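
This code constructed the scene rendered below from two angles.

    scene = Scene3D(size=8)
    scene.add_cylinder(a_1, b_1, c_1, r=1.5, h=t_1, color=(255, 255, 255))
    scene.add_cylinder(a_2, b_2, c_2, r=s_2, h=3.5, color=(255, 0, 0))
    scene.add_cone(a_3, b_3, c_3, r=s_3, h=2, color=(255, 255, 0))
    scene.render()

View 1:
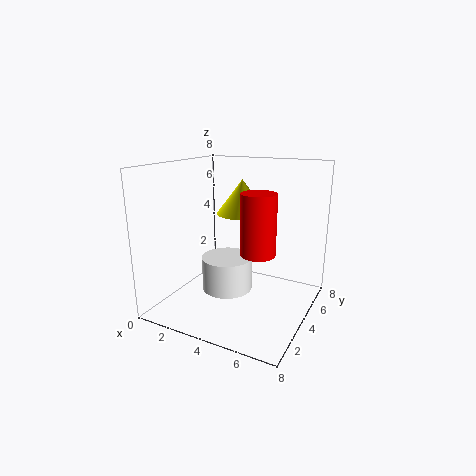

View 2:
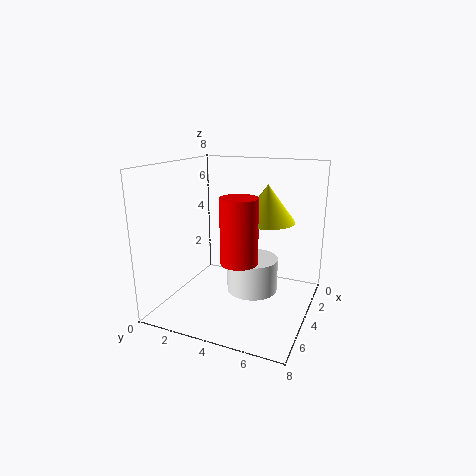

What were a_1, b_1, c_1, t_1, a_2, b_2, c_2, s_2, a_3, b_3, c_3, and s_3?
a_1 = 3; b_1 = 4.5; c_1 = 0.5; t_1 = 2; a_2 = 5; b_2 = 4.5; c_2 = 3; s_2 = 1; a_3 = 3.5; b_3 = 5.5; c_3 = 5; s_3 = 1.5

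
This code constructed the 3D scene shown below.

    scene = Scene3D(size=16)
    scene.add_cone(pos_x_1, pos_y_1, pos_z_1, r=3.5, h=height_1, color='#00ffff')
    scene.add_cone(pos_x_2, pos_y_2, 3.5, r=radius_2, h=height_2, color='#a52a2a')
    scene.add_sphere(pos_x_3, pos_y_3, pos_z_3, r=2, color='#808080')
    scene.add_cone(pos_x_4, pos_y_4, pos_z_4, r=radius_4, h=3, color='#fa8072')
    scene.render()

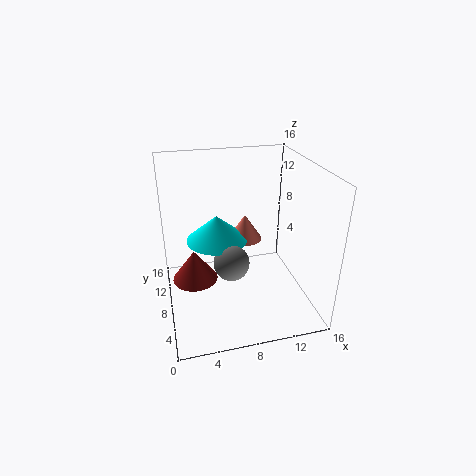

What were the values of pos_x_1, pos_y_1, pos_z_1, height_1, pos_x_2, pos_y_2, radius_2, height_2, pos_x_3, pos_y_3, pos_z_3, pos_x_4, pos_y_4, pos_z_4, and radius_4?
pos_x_1 = 6, pos_y_1 = 10, pos_z_1 = 7, height_1 = 3, pos_x_2 = 3, pos_y_2 = 8, radius_2 = 2.5, height_2 = 3.5, pos_x_3 = 7, pos_y_3 = 7, pos_z_3 = 5.5, pos_x_4 = 9.5, pos_y_4 = 10.5, pos_z_4 = 6.5, radius_4 = 2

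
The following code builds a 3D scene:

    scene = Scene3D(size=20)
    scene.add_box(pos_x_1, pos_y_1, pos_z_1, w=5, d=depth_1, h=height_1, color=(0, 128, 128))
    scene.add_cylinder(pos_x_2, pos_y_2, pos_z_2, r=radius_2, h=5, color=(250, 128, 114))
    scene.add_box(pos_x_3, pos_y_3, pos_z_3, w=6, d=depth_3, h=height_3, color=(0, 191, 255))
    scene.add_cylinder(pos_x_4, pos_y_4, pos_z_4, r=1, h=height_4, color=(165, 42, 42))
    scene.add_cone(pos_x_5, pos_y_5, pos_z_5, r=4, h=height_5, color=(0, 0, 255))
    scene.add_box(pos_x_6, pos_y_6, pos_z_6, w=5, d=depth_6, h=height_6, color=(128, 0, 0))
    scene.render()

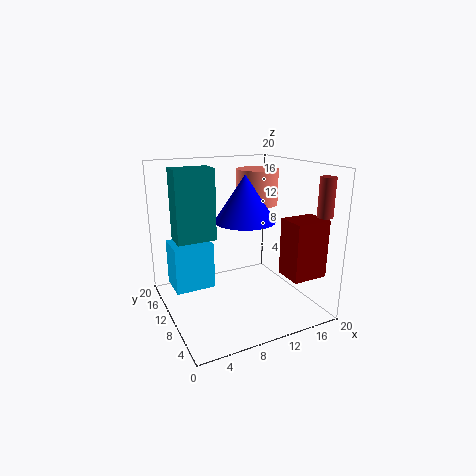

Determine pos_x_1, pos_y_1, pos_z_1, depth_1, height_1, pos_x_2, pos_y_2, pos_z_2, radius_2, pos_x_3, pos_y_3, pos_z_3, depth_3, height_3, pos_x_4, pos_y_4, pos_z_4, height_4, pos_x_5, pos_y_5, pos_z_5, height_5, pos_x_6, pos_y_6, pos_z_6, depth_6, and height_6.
pos_x_1 = 1, pos_y_1 = 8, pos_z_1 = 11, depth_1 = 3, height_1 = 9, pos_x_2 = 14, pos_y_2 = 12, pos_z_2 = 14, radius_2 = 3, pos_x_3 = 2, pos_y_3 = 14, pos_z_3 = 1, depth_3 = 5, height_3 = 7, pos_x_4 = 18, pos_y_4 = 2, pos_z_4 = 14, height_4 = 5, pos_x_5 = 10, pos_y_5 = 8, pos_z_5 = 13, height_5 = 6, pos_x_6 = 15, pos_y_6 = 3, pos_z_6 = 5, depth_6 = 4, height_6 = 8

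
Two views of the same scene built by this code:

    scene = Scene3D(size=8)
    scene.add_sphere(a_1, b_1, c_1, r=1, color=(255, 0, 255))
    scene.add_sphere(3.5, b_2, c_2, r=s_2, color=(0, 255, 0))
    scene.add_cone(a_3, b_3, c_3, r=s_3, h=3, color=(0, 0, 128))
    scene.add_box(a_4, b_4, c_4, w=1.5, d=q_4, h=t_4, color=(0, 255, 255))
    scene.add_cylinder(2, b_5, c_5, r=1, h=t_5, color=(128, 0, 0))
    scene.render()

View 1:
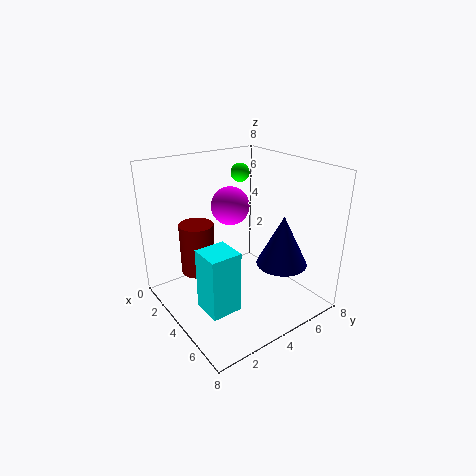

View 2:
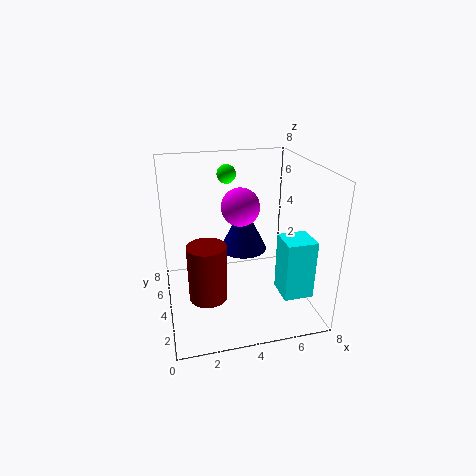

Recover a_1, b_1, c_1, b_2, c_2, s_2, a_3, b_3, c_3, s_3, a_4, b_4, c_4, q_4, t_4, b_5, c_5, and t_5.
a_1 = 4, b_1 = 3.5, c_1 = 6, b_2 = 4.5, c_2 = 7.5, s_2 = 0.5, a_3 = 5, b_3 = 6.5, c_3 = 2, s_3 = 1.5, a_4 = 5.5, b_4 = 0.5, c_4 = 2, q_4 = 1.5, t_4 = 3, b_5 = 2.5, c_5 = 1.5, t_5 = 3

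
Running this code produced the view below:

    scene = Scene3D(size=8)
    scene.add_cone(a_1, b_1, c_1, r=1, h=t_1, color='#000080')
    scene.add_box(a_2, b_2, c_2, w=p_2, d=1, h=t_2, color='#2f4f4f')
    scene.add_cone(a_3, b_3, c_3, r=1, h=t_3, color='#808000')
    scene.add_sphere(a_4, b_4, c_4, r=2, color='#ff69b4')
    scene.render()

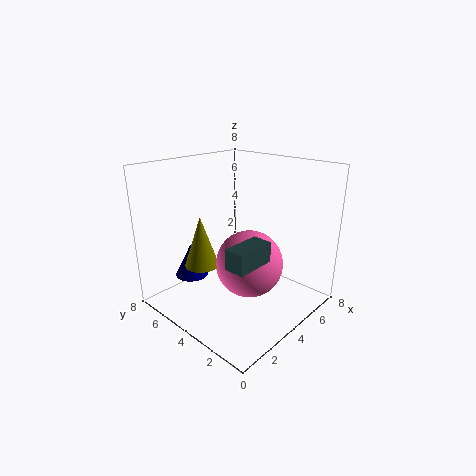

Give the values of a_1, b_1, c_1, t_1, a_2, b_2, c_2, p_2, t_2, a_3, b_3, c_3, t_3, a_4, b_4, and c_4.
a_1 = 3
b_1 = 7
c_1 = 1
t_1 = 2
a_2 = 1
b_2 = 1
c_2 = 4
p_2 = 2
t_2 = 1
a_3 = 3
b_3 = 6
c_3 = 2
t_3 = 3
a_4 = 5
b_4 = 4
c_4 = 2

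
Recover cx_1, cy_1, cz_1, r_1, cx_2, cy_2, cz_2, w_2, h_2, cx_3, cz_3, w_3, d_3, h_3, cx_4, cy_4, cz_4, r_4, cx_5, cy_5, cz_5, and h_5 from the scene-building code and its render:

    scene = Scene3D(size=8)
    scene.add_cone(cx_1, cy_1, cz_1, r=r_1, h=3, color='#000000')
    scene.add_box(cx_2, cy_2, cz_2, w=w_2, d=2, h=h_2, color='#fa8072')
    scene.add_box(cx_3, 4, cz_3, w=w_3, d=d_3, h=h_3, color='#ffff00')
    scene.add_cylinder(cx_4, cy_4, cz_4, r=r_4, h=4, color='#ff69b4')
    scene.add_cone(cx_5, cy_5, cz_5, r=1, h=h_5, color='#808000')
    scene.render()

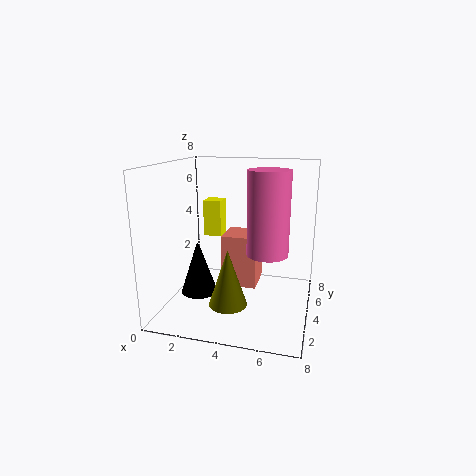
cx_1 = 2
cy_1 = 3
cz_1 = 1
r_1 = 1
cx_2 = 3
cy_2 = 4
cz_2 = 1
w_2 = 2
h_2 = 3
cx_3 = 2
cz_3 = 4
w_3 = 1
d_3 = 1
h_3 = 2
cx_4 = 6
cy_4 = 2
cz_4 = 4
r_4 = 1
cx_5 = 4
cy_5 = 2
cz_5 = 1
h_5 = 3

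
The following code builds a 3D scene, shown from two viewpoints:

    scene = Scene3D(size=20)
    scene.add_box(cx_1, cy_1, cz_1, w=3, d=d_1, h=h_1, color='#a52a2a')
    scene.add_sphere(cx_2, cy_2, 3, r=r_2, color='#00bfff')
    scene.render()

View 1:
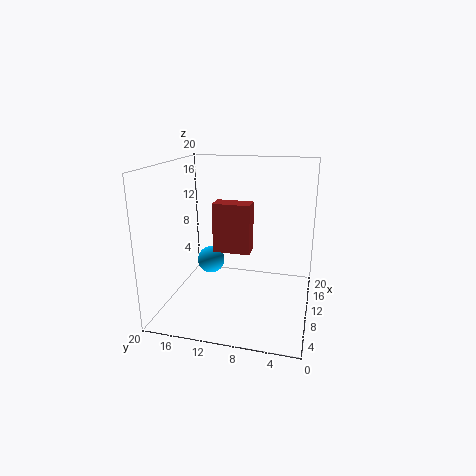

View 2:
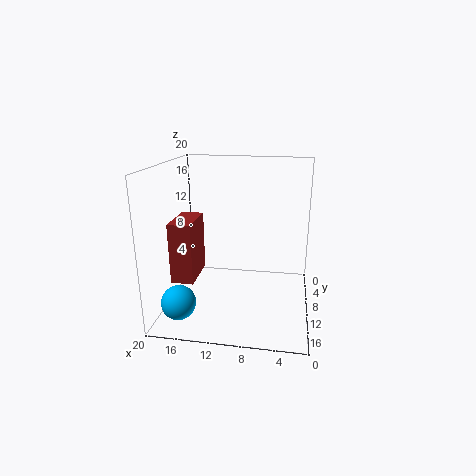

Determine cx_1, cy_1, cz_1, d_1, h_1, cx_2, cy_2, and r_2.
cx_1 = 15; cy_1 = 9.5; cz_1 = 5.25; d_1 = 6; h_1 = 8; cx_2 = 16.75; cy_2 = 16.5; r_2 = 2.25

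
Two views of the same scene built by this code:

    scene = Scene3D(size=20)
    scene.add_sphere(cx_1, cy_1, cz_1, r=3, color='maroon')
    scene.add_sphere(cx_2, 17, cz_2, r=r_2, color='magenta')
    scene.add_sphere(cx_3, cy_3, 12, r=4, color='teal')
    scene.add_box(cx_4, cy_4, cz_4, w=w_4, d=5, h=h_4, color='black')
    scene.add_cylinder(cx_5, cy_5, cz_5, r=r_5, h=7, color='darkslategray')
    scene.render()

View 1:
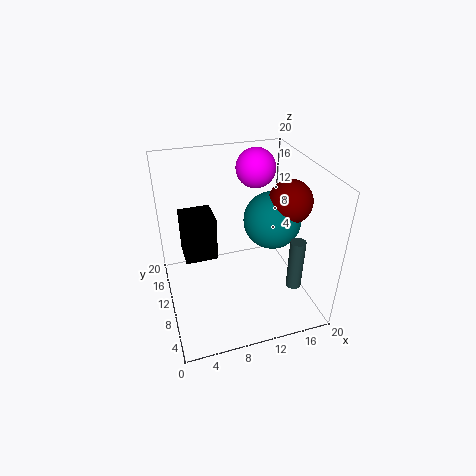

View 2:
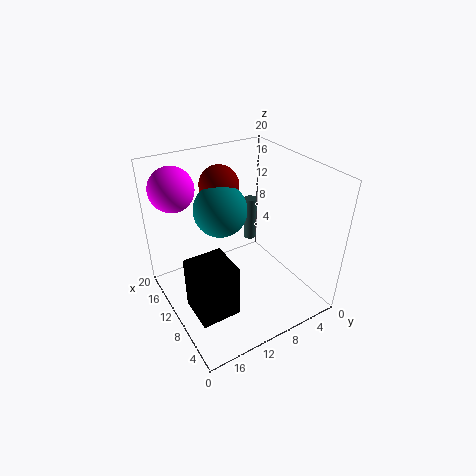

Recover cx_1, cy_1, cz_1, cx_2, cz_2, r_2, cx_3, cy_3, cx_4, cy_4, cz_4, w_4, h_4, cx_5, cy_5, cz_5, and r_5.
cx_1 = 17, cy_1 = 9, cz_1 = 15, cx_2 = 15, cz_2 = 17, r_2 = 3, cx_3 = 15, cy_3 = 10, cx_4 = 3, cy_4 = 14, cz_4 = 4, w_4 = 5, h_4 = 7, cx_5 = 16, cy_5 = 4, cz_5 = 5, r_5 = 1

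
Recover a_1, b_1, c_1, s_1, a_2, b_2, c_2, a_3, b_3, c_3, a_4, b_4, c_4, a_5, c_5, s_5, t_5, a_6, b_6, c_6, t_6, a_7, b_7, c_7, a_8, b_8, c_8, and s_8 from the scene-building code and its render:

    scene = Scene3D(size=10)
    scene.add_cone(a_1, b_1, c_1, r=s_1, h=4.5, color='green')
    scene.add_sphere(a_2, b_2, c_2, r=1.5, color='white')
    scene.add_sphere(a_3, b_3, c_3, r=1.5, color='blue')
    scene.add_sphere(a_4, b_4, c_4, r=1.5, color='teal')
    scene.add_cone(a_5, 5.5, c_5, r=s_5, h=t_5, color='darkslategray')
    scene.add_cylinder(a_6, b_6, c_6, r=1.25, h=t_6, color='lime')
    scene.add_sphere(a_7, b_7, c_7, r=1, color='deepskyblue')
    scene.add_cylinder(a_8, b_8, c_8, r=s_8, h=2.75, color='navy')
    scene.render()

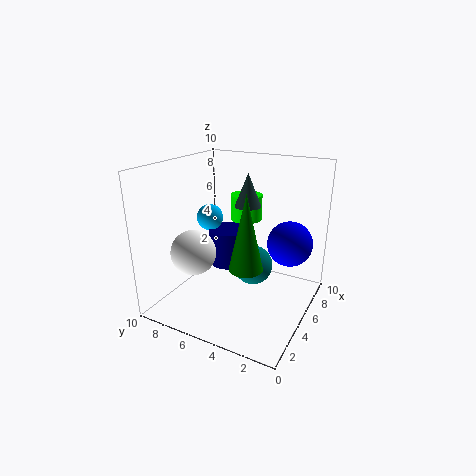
a_1 = 1.75
b_1 = 2.75
c_1 = 4.75
s_1 = 1
a_2 = 2.5
b_2 = 7
c_2 = 4.5
a_3 = 5.75
b_3 = 1.5
c_3 = 5
a_4 = 7
b_4 = 4.75
c_4 = 2
a_5 = 7.5
c_5 = 6.5
s_5 = 1
t_5 = 2.5
a_6 = 8.75
b_6 = 6.25
c_6 = 5
t_6 = 2
a_7 = 6.5
b_7 = 8.25
c_7 = 5.5
a_8 = 6.75
b_8 = 6.75
c_8 = 2
s_8 = 1.5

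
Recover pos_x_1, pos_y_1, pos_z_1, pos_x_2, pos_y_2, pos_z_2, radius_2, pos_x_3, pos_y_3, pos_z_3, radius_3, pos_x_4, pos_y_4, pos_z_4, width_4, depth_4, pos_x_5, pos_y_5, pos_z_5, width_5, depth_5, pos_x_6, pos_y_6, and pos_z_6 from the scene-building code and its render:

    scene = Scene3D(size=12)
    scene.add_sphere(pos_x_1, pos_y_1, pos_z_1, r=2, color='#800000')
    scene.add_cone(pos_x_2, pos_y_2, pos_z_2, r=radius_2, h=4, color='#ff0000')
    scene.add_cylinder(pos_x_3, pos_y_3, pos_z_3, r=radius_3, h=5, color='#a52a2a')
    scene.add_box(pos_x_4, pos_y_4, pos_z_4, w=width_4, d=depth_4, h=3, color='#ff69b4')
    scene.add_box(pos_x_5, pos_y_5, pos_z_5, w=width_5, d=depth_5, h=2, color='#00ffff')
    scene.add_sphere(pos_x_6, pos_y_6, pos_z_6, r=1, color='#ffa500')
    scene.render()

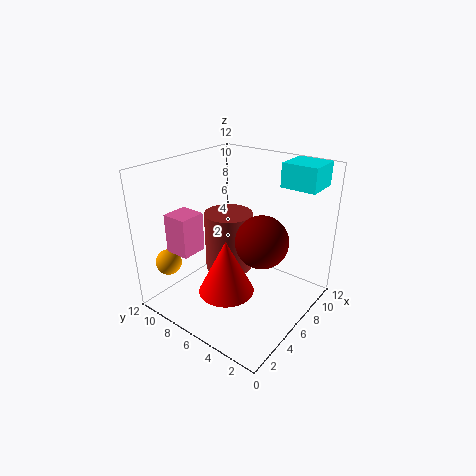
pos_x_1 = 5
pos_y_1 = 3
pos_z_1 = 7
pos_x_2 = 2
pos_y_2 = 4
pos_z_2 = 4
radius_2 = 2
pos_x_3 = 6
pos_y_3 = 7
pos_z_3 = 3
radius_3 = 2
pos_x_4 = 1
pos_y_4 = 7
pos_z_4 = 6
width_4 = 2
depth_4 = 2
pos_x_5 = 9
pos_y_5 = 1
pos_z_5 = 10
width_5 = 3
depth_5 = 3
pos_x_6 = 1
pos_y_6 = 9
pos_z_6 = 5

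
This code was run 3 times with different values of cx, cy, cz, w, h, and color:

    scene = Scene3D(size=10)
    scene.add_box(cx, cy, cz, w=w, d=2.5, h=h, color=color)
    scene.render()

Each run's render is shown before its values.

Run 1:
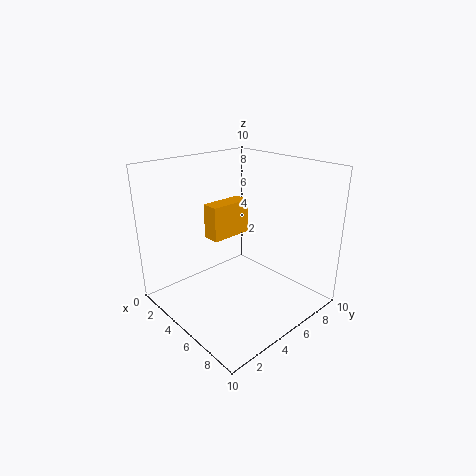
cx = 6, cy = 1.5, cz = 6.5, w = 1, h = 2, color = 'orange'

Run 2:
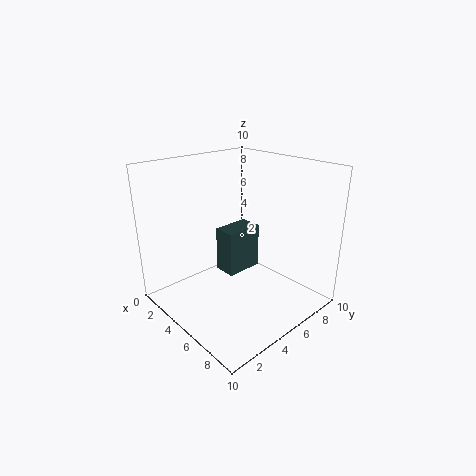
cx = 4.5, cy = 3.5, cz = 3, w = 1.5, h = 3, color = 'darkslategray'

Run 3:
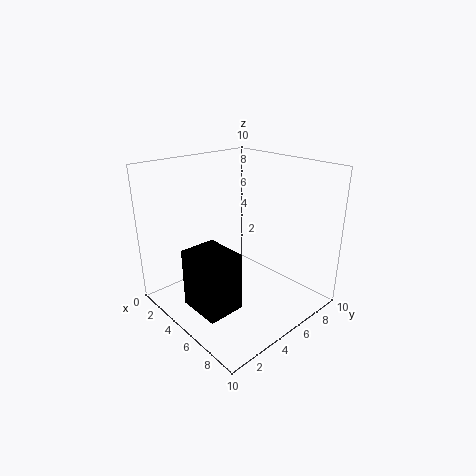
cx = 4, cy = 1, cz = 1, w = 3, h = 4, color = 'black'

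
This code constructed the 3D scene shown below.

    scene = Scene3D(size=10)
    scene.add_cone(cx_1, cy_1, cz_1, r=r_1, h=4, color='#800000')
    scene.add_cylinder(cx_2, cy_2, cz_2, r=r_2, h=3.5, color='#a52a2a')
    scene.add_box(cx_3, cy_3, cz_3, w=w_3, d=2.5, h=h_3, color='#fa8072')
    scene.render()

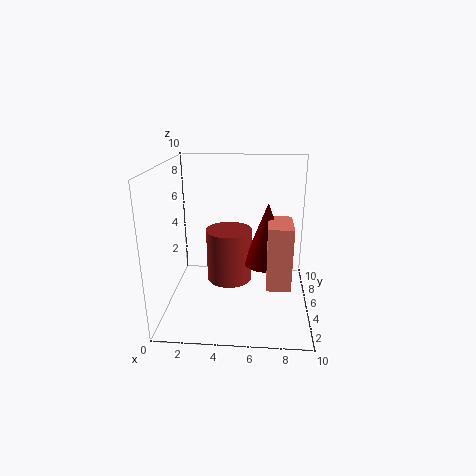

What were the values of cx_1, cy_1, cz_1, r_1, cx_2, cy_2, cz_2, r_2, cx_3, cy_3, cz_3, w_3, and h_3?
cx_1 = 7, cy_1 = 3.5, cz_1 = 4, r_1 = 1.5, cx_2 = 4.5, cy_2 = 4, cz_2 = 2.5, r_2 = 1.5, cx_3 = 7, cy_3 = 1.5, cz_3 = 3, w_3 = 1.5, h_3 = 4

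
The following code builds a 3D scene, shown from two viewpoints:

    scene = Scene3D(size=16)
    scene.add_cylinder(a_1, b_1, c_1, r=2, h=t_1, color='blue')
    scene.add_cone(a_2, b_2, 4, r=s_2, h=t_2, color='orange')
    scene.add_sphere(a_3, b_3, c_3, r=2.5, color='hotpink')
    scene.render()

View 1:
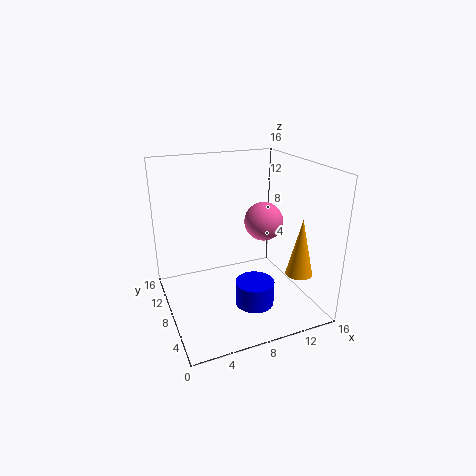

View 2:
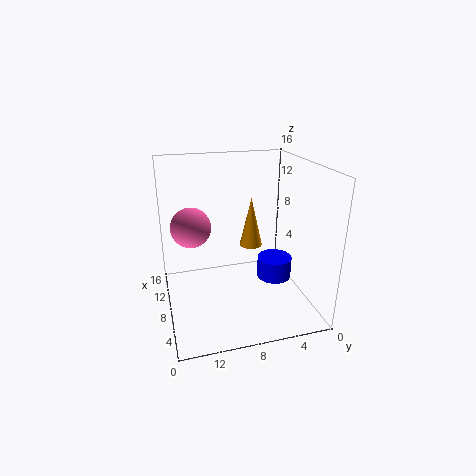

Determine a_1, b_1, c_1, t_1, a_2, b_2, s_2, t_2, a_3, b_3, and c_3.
a_1 = 8; b_1 = 3.5; c_1 = 2.5; t_1 = 2.5; a_2 = 14; b_2 = 4.5; s_2 = 1.5; t_2 = 6.5; a_3 = 13.5; b_3 = 12.5; c_3 = 7.5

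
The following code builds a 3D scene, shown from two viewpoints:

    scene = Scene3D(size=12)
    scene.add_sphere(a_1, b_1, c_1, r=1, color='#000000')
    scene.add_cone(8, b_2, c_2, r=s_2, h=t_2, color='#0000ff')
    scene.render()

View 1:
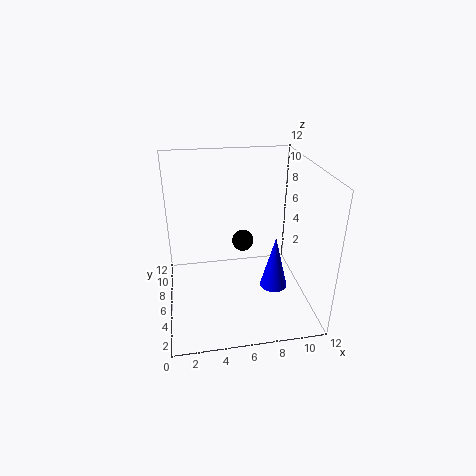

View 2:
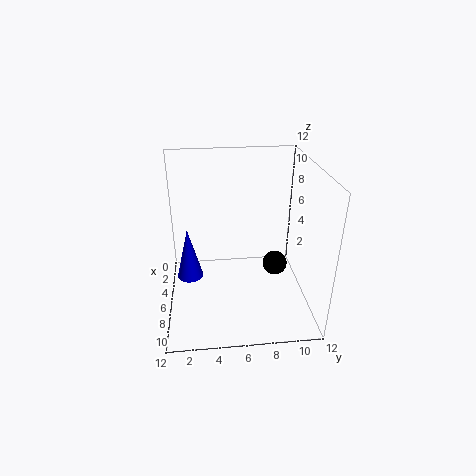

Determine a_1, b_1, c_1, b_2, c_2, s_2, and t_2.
a_1 = 7, b_1 = 9, c_1 = 4, b_2 = 2, c_2 = 4, s_2 = 1, t_2 = 4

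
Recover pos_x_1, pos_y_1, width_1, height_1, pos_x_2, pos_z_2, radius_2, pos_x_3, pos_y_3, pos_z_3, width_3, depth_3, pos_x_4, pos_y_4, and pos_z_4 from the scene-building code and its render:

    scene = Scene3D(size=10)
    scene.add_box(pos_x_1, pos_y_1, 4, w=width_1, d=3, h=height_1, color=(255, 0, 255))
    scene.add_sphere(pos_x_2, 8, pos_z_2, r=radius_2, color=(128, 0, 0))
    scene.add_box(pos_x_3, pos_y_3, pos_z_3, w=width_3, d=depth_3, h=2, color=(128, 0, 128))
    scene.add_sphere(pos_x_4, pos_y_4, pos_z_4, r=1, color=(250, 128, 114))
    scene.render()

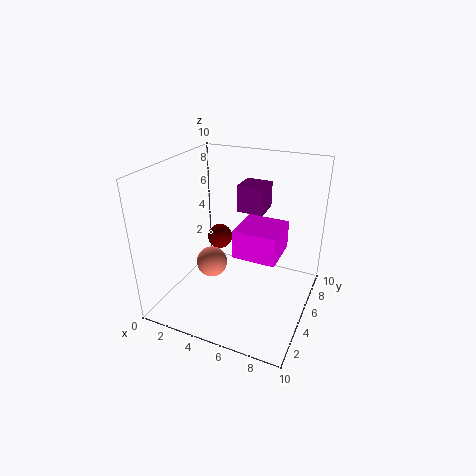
pos_x_1 = 5
pos_y_1 = 4
width_1 = 3
height_1 = 2
pos_x_2 = 2
pos_z_2 = 3
radius_2 = 1
pos_x_3 = 4
pos_y_3 = 7
pos_z_3 = 6
width_3 = 2
depth_3 = 2
pos_x_4 = 4
pos_y_4 = 3
pos_z_4 = 4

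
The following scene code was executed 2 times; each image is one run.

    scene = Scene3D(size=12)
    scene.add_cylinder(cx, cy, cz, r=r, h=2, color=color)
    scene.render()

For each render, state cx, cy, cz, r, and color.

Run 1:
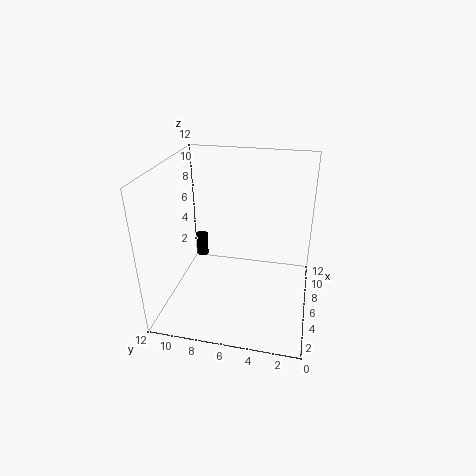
cx = 7
cy = 9.5
cz = 3.5
r = 0.5
color = 'black'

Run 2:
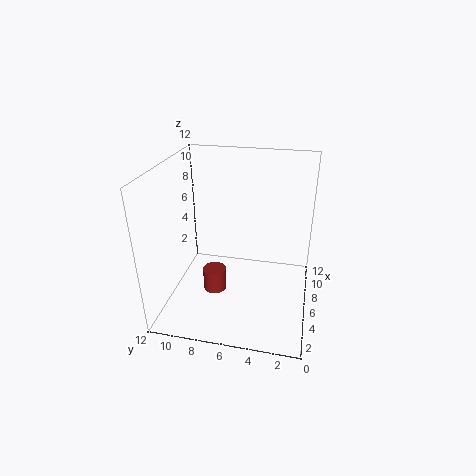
cx = 5.5
cy = 8
cz = 1
r = 1
color = 'brown'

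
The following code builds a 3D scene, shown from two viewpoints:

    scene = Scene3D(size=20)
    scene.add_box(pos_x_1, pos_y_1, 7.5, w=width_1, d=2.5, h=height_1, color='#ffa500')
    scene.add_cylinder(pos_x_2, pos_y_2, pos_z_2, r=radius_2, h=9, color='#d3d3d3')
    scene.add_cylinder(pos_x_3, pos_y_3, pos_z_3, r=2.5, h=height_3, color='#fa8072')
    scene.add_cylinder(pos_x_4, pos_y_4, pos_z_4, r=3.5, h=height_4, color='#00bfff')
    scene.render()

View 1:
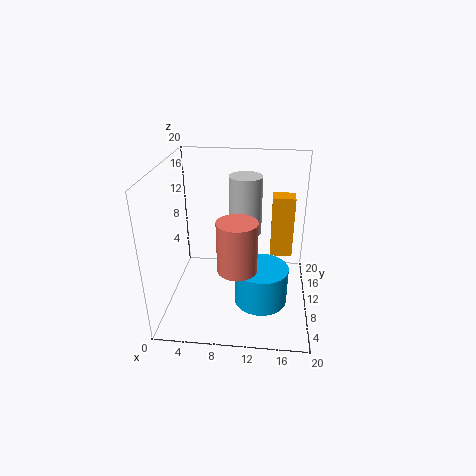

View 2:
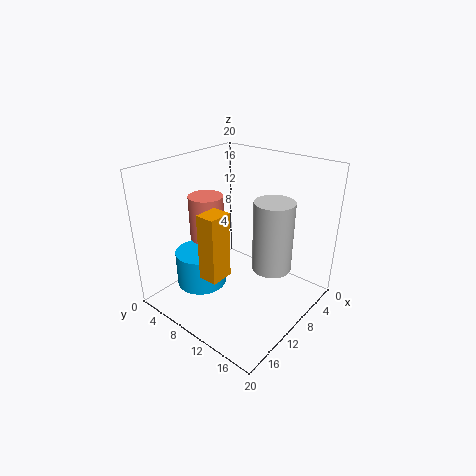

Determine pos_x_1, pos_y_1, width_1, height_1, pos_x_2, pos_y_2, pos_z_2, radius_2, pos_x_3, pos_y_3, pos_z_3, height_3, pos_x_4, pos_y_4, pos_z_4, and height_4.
pos_x_1 = 14.5, pos_y_1 = 10, width_1 = 3, height_1 = 8.5, pos_x_2 = 10.5, pos_y_2 = 16, pos_z_2 = 8, radius_2 = 2.5, pos_x_3 = 10.5, pos_y_3 = 4.5, pos_z_3 = 8.5, height_3 = 6.5, pos_x_4 = 13.5, pos_y_4 = 6, pos_z_4 = 3, height_4 = 5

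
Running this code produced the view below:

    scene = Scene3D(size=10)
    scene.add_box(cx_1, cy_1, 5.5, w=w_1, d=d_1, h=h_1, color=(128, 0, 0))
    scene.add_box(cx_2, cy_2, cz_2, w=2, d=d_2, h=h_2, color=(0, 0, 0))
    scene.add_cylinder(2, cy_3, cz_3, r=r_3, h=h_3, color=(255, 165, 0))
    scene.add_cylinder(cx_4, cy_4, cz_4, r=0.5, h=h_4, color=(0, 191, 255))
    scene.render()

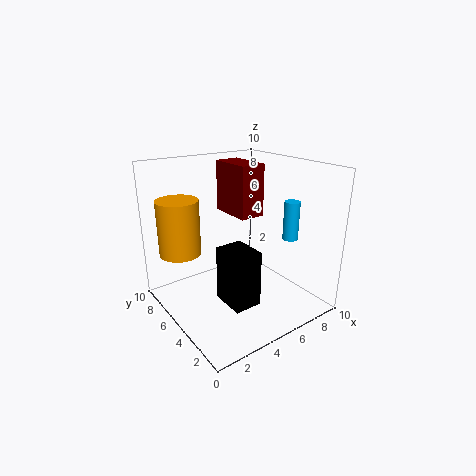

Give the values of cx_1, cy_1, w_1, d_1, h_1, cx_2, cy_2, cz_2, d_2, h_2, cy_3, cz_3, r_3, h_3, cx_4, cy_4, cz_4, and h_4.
cx_1 = 6.5
cy_1 = 6.5
w_1 = 2
d_1 = 3.5
h_1 = 4
cx_2 = 3.5
cy_2 = 3
cz_2 = 0.5
d_2 = 2.5
h_2 = 4
cy_3 = 8
cz_3 = 3.5
r_3 = 1.5
h_3 = 4
cx_4 = 7
cy_4 = 2
cz_4 = 5.5
h_4 = 2.5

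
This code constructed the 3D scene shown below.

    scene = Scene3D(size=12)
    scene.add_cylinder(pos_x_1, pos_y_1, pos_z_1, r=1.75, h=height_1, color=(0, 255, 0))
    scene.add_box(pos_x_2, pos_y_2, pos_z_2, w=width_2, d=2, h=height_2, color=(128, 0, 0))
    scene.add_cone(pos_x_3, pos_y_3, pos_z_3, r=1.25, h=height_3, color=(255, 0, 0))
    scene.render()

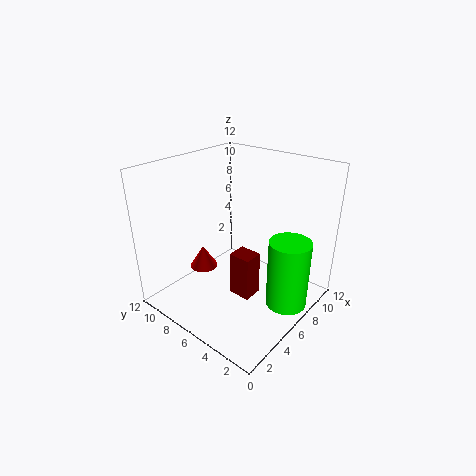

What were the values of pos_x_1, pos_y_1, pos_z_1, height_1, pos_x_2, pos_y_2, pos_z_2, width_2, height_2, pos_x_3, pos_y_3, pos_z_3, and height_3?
pos_x_1 = 7.75
pos_y_1 = 2
pos_z_1 = 0.25
height_1 = 6
pos_x_2 = 5.75
pos_y_2 = 4.75
pos_z_2 = 0.25
width_2 = 1.75
height_2 = 4
pos_x_3 = 5.25
pos_y_3 = 9.5
pos_z_3 = 2.25
height_3 = 2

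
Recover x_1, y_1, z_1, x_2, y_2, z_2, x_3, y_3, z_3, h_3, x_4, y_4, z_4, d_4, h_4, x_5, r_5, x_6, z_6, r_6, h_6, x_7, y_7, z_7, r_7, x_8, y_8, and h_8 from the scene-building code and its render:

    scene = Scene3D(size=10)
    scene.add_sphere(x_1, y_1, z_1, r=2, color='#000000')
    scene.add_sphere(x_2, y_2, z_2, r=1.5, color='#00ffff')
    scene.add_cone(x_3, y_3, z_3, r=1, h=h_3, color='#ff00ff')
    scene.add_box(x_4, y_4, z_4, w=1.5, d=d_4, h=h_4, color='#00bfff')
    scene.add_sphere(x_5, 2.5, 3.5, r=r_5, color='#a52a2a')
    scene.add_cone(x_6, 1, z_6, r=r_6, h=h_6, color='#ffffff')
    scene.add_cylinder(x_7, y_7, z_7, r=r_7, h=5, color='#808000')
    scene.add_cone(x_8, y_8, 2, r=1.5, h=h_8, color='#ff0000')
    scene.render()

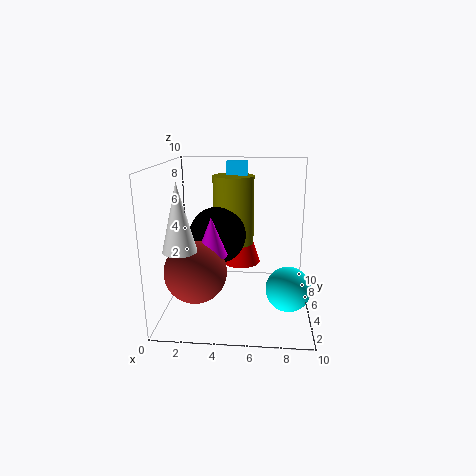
x_1 = 3.5, y_1 = 5.5, z_1 = 5, x_2 = 8.5, y_2 = 3.5, z_2 = 2, x_3 = 3.5, y_3 = 3, z_3 = 4.5, h_3 = 2.5, x_4 = 4, y_4 = 7, z_4 = 7, d_4 = 1, h_4 = 3, x_5 = 2.5, r_5 = 2, x_6 = 2, z_6 = 5.5, r_6 = 1, h_6 = 4, x_7 = 4.5, y_7 = 7, z_7 = 4, r_7 = 1.5, x_8 = 5, y_8 = 8, h_8 = 4.5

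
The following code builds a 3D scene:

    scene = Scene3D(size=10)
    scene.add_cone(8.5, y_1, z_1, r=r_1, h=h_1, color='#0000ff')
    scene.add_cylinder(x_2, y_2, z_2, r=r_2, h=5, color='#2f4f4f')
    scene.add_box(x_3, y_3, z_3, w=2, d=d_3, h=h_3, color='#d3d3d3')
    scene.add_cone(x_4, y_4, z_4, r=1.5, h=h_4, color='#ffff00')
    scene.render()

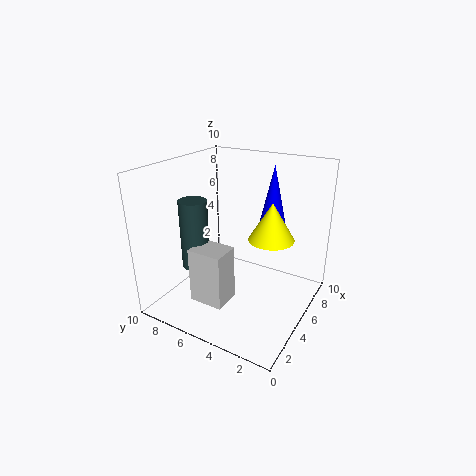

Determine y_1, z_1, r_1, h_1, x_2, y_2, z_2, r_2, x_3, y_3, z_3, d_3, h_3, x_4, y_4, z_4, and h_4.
y_1 = 4, z_1 = 5, r_1 = 1, h_1 = 4.5, x_2 = 4, y_2 = 8, z_2 = 2.5, r_2 = 1, x_3 = 2.5, y_3 = 5, z_3 = 0.5, d_3 = 2.5, h_3 = 4, x_4 = 5, y_4 = 2.5, z_4 = 5.5, h_4 = 2.5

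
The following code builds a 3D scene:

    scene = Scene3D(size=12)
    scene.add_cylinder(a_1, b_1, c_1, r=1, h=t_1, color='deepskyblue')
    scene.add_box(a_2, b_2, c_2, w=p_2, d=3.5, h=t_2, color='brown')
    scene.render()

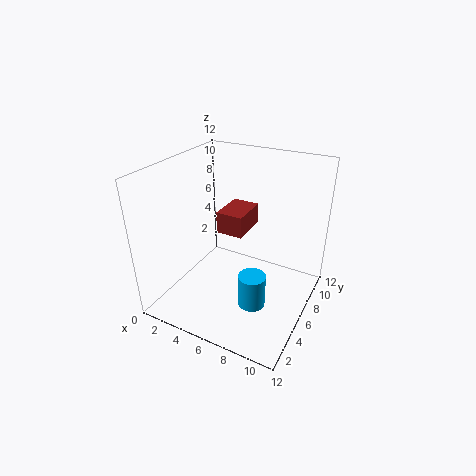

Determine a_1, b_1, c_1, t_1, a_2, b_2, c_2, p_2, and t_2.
a_1 = 9
b_1 = 2.5
c_1 = 3
t_1 = 2.5
a_2 = 3
b_2 = 7.5
c_2 = 5
p_2 = 2.5
t_2 = 2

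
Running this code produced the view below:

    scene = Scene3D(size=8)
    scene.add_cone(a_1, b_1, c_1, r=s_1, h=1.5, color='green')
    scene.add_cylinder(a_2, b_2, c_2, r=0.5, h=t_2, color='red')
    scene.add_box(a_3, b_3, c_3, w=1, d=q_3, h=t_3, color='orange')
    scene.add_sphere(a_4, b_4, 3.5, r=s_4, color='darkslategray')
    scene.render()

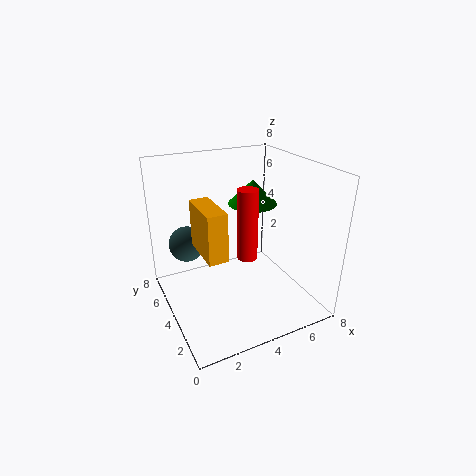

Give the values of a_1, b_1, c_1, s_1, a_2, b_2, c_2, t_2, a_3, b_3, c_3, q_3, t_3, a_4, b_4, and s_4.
a_1 = 6; b_1 = 6; c_1 = 5; s_1 = 1.5; a_2 = 3.5; b_2 = 2; c_2 = 4; t_2 = 3.5; a_3 = 1.5; b_3 = 2; c_3 = 4; q_3 = 2.5; t_3 = 2.5; a_4 = 1.5; b_4 = 5.5; s_4 = 1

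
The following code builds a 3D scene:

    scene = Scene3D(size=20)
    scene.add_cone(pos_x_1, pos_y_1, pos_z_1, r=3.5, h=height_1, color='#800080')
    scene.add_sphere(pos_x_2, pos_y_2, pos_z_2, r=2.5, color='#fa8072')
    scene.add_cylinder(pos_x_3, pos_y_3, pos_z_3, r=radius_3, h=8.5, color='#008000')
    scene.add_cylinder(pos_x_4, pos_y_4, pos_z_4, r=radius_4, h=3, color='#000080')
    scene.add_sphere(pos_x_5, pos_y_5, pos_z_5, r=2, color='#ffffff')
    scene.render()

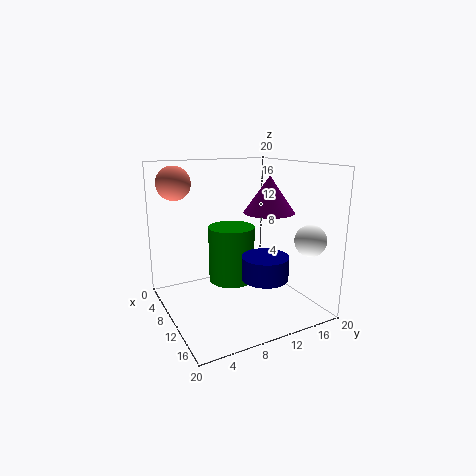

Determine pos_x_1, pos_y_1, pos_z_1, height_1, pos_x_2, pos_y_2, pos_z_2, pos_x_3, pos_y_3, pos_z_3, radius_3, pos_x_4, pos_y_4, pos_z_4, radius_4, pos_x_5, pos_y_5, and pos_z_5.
pos_x_1 = 11.5, pos_y_1 = 14, pos_z_1 = 13.5, height_1 = 5, pos_x_2 = 2.5, pos_y_2 = 3.5, pos_z_2 = 17, pos_x_3 = 6, pos_y_3 = 11, pos_z_3 = 2, radius_3 = 3.5, pos_x_4 = 15.5, pos_y_4 = 11, pos_z_4 = 6, radius_4 = 3, pos_x_5 = 18, pos_y_5 = 16, pos_z_5 = 11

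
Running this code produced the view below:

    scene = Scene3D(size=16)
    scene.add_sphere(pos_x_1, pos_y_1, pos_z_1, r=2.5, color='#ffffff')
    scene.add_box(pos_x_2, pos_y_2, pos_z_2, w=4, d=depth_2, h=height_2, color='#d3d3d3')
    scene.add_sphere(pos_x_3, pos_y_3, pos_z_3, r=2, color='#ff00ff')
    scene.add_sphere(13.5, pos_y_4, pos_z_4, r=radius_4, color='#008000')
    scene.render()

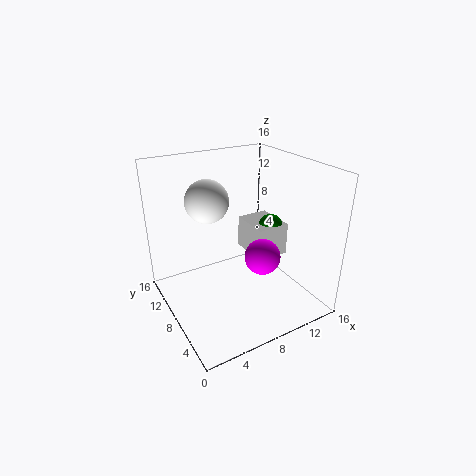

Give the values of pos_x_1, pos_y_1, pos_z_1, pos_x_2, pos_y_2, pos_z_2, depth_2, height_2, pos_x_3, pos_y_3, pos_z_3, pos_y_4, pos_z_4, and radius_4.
pos_x_1 = 6; pos_y_1 = 11.5; pos_z_1 = 11.5; pos_x_2 = 11; pos_y_2 = 8; pos_z_2 = 4; depth_2 = 5; height_2 = 4; pos_x_3 = 10; pos_y_3 = 6; pos_z_3 = 6; pos_y_4 = 9.5; pos_z_4 = 7.5; radius_4 = 1.5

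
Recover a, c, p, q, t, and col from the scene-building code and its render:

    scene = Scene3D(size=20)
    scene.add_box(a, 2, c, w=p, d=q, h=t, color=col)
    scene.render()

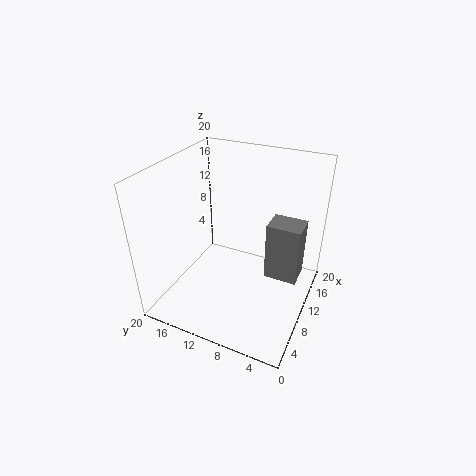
a = 13
c = 2
p = 4
q = 5
t = 9
col = 'gray'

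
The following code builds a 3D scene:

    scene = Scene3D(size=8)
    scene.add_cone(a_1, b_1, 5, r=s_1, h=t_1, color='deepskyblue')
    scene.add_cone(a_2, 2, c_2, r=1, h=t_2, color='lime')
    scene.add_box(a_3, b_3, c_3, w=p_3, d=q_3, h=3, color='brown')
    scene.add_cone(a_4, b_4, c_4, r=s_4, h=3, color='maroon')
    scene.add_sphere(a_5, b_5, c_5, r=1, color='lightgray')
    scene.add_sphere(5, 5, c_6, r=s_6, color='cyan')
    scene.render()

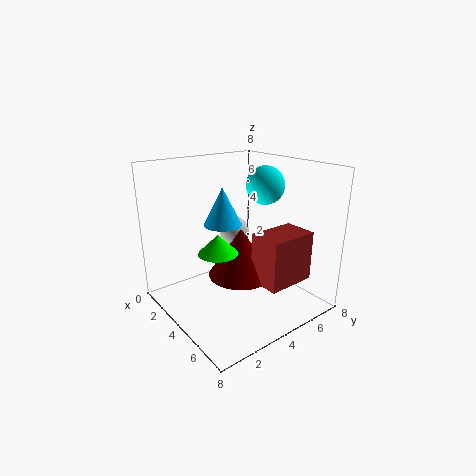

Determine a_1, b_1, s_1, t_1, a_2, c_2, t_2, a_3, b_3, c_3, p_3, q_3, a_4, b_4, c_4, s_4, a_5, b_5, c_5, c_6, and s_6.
a_1 = 4; b_1 = 3; s_1 = 1; t_1 = 2; a_2 = 5; c_2 = 4; t_2 = 1; a_3 = 4; b_3 = 5; c_3 = 1; p_3 = 2; q_3 = 3; a_4 = 3; b_4 = 5; c_4 = 1; s_4 = 2; a_5 = 1; b_5 = 6; c_5 = 3; c_6 = 7; s_6 = 1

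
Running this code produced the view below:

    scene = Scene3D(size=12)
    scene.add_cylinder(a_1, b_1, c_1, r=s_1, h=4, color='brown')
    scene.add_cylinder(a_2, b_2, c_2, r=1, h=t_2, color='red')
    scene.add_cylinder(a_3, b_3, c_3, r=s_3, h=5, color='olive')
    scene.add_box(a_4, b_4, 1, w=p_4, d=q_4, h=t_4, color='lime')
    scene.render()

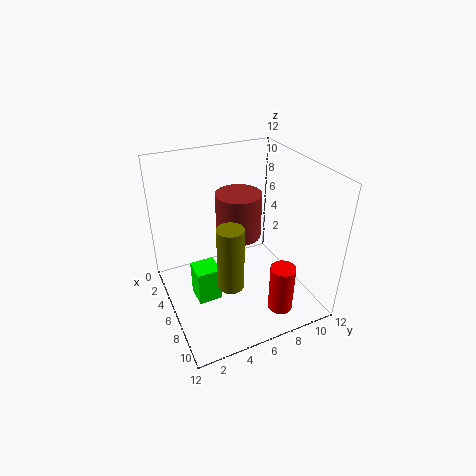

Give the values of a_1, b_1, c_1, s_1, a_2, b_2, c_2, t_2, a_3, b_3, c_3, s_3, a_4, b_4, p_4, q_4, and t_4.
a_1 = 4; b_1 = 7; c_1 = 5; s_1 = 2; a_2 = 10; b_2 = 8; c_2 = 1; t_2 = 4; a_3 = 9; b_3 = 4; c_3 = 4; s_3 = 1; a_4 = 5; b_4 = 2; p_4 = 2; q_4 = 2; t_4 = 3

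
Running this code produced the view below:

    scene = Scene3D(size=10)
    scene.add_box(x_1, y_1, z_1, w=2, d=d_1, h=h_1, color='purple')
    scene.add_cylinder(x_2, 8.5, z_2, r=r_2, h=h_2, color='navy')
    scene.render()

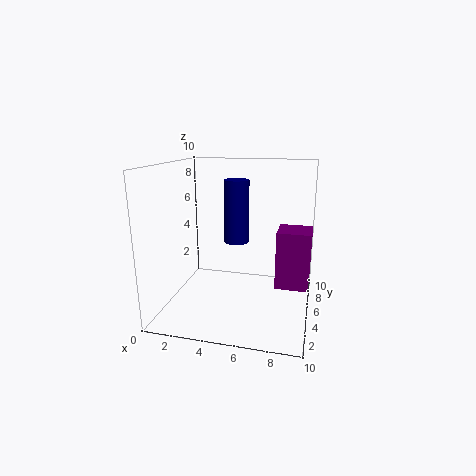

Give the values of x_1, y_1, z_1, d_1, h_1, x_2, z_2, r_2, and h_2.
x_1 = 8
y_1 = 2
z_1 = 3
d_1 = 2
h_1 = 3.5
x_2 = 4
z_2 = 3.5
r_2 = 1
h_2 = 5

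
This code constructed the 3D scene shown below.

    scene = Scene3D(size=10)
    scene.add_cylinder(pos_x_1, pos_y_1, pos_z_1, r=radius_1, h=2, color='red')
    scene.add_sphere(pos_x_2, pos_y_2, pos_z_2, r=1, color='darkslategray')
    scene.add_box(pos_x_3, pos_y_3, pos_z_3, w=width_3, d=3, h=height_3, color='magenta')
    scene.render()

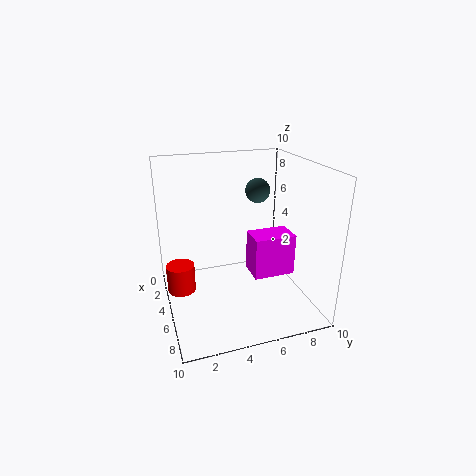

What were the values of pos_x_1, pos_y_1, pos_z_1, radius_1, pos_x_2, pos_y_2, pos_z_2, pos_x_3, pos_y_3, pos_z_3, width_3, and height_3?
pos_x_1 = 4
pos_y_1 = 1
pos_z_1 = 1
radius_1 = 1
pos_x_2 = 1
pos_y_2 = 8
pos_z_2 = 7
pos_x_3 = 4
pos_y_3 = 6
pos_z_3 = 2
width_3 = 2
height_3 = 3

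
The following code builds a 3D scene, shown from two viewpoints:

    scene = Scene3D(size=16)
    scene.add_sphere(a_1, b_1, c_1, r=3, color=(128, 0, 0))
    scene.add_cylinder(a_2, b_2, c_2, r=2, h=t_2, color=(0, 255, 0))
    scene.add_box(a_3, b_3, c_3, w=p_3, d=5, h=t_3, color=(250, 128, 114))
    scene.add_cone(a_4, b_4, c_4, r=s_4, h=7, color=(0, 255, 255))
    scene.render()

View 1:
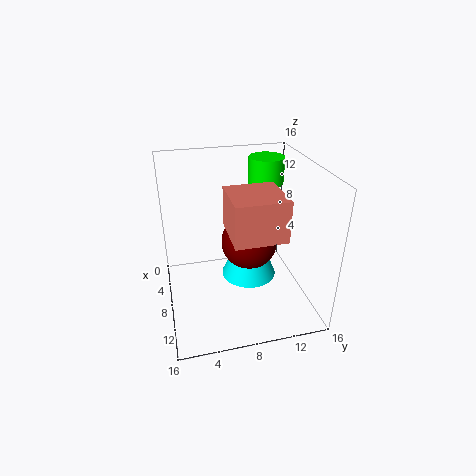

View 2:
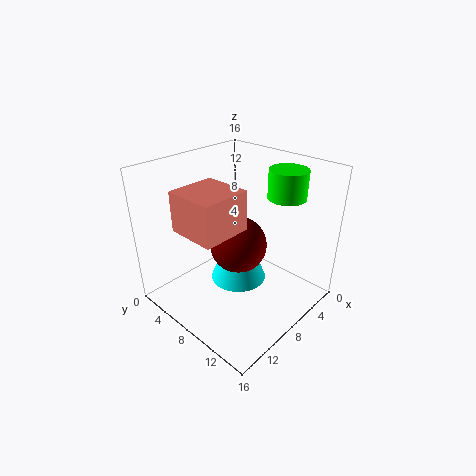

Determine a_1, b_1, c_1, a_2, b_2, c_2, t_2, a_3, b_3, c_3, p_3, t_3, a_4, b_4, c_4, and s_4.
a_1 = 9, b_1 = 9, c_1 = 8, a_2 = 5, b_2 = 12, c_2 = 13, t_2 = 3, a_3 = 10, b_3 = 6, c_3 = 11, p_3 = 5, t_3 = 4, a_4 = 9, b_4 = 9, c_4 = 4, s_4 = 3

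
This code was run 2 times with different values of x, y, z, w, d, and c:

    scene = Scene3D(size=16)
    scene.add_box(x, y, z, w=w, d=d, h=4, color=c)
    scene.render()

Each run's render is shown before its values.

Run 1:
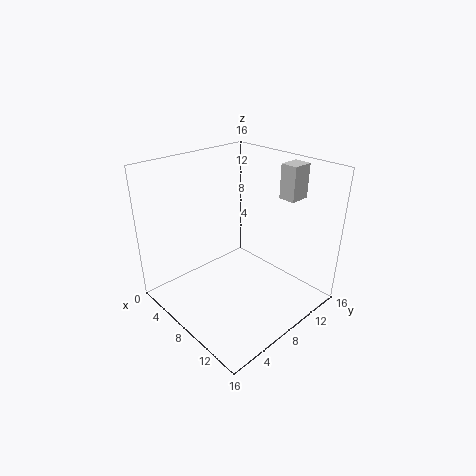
x = 9
y = 13.5
z = 11.5
w = 2
d = 2.5
c = 'lightgray'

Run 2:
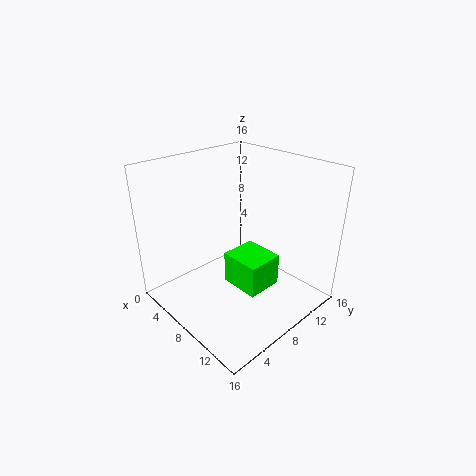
x = 5
y = 8.5
z = 0.5
w = 5
d = 4.5
c = 'lime'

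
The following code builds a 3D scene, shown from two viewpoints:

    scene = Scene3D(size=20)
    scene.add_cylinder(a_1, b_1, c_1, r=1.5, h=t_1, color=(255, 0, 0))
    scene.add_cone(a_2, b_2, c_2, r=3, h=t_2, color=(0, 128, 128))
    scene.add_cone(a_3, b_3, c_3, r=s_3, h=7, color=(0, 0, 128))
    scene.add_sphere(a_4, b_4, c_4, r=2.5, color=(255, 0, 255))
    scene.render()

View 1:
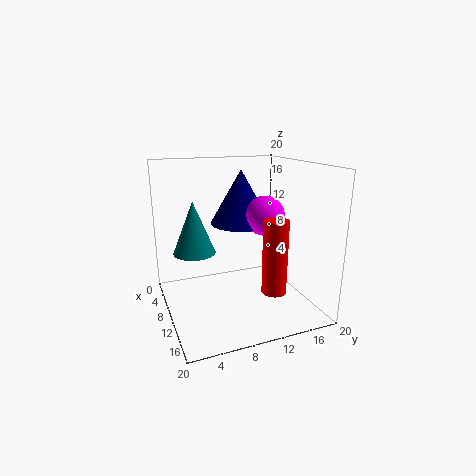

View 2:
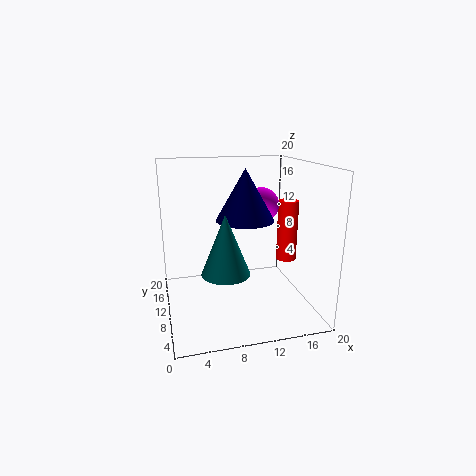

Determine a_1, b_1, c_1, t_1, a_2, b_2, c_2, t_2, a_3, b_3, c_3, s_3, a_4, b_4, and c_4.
a_1 = 18
b_1 = 11.5
c_1 = 5.5
t_1 = 9
a_2 = 7
b_2 = 4.5
c_2 = 7.5
t_2 = 7.5
a_3 = 11
b_3 = 10
c_3 = 12.5
s_3 = 4
a_4 = 14
b_4 = 12
c_4 = 14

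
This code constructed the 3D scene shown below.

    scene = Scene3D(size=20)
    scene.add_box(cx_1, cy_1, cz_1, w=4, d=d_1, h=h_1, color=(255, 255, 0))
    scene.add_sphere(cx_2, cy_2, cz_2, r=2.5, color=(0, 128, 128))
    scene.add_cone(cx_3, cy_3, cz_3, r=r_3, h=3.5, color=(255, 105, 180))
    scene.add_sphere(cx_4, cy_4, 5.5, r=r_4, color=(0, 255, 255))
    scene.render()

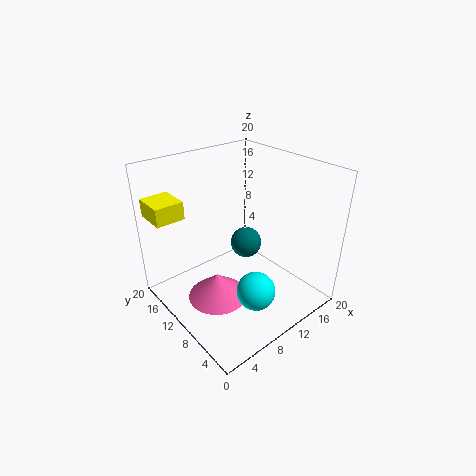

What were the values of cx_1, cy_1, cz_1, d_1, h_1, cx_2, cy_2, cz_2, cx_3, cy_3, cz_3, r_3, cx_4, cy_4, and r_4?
cx_1 = 0.5
cy_1 = 14.5
cz_1 = 13
d_1 = 4.5
h_1 = 2.5
cx_2 = 15.5
cy_2 = 14.5
cz_2 = 5
cx_3 = 5.5
cy_3 = 9
cz_3 = 3
r_3 = 4
cx_4 = 8
cy_4 = 4
r_4 = 2.5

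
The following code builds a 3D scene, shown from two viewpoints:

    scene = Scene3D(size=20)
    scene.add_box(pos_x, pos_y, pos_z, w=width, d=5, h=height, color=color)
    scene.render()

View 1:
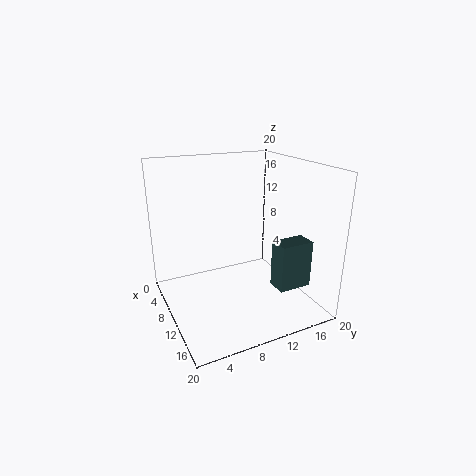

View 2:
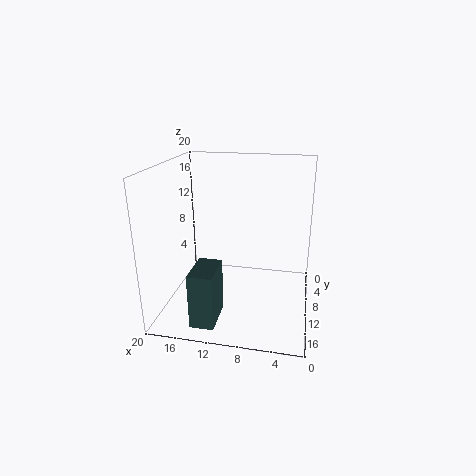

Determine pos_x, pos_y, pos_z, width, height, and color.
pos_x = 11, pos_y = 15, pos_z = 2, width = 3, height = 7, color = 'darkslategray'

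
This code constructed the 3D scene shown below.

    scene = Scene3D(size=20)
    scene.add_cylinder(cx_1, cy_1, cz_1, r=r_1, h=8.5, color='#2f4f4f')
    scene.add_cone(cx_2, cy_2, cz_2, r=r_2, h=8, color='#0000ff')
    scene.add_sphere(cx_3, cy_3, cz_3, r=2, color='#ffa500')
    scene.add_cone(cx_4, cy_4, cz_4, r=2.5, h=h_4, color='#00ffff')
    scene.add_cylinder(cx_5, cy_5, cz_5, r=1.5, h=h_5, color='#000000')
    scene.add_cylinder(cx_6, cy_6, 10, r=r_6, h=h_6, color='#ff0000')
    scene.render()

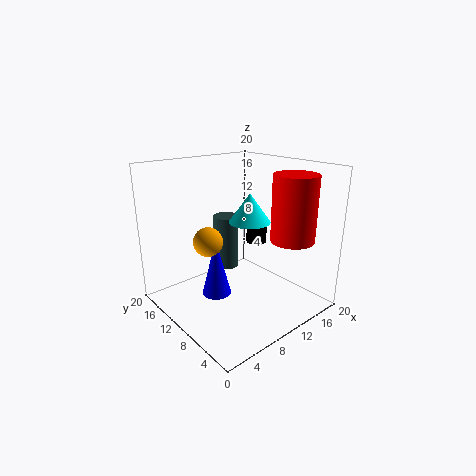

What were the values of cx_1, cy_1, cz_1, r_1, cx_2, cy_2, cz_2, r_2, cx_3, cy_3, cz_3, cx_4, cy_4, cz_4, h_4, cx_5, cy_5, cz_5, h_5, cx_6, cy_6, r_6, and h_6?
cx_1 = 13
cy_1 = 16.5
cz_1 = 2.5
r_1 = 2
cx_2 = 6.5
cy_2 = 10.5
cz_2 = 2.5
r_2 = 2
cx_3 = 6
cy_3 = 11.5
cz_3 = 10
cx_4 = 8
cy_4 = 5.5
cz_4 = 14
h_4 = 3.5
cx_5 = 14.5
cy_5 = 11
cz_5 = 8
h_5 = 3.5
cx_6 = 15
cy_6 = 4.5
r_6 = 3
h_6 = 9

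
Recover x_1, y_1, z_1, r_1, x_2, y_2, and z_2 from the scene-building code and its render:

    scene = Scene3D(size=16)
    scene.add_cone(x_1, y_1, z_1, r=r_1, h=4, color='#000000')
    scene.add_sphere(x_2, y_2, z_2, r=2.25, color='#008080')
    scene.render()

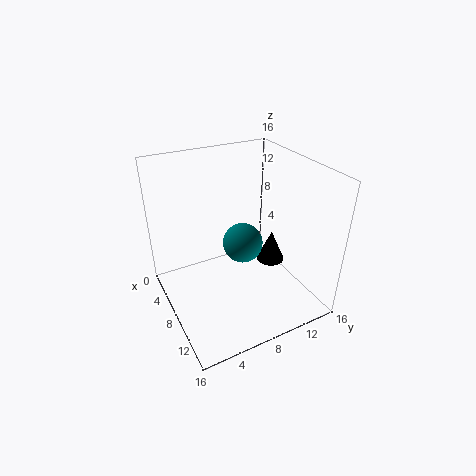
x_1 = 6.25
y_1 = 13.75
z_1 = 2.25
r_1 = 1.75
x_2 = 7.75
y_2 = 8.75
z_2 = 7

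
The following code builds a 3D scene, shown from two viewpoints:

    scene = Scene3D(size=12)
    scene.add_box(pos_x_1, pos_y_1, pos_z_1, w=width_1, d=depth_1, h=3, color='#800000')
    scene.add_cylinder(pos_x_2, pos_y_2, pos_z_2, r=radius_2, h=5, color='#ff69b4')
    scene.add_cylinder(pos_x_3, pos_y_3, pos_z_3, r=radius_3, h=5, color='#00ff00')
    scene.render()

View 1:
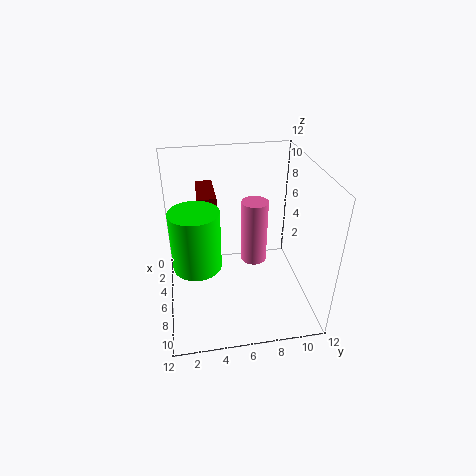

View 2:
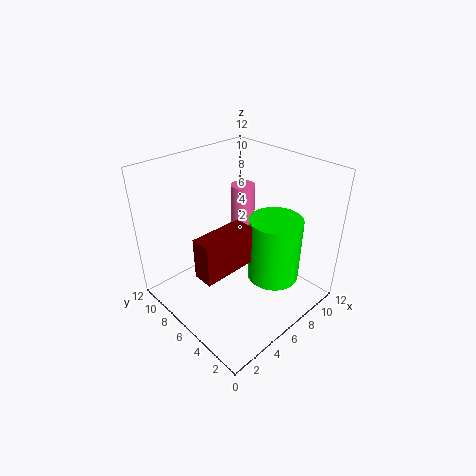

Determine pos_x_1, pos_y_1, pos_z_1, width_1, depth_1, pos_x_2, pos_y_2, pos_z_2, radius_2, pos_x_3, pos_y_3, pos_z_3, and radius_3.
pos_x_1 = 0.5; pos_y_1 = 3; pos_z_1 = 6; width_1 = 4; depth_1 = 1.5; pos_x_2 = 7.5; pos_y_2 = 7; pos_z_2 = 5; radius_2 = 1; pos_x_3 = 6.5; pos_y_3 = 2.5; pos_z_3 = 4; radius_3 = 2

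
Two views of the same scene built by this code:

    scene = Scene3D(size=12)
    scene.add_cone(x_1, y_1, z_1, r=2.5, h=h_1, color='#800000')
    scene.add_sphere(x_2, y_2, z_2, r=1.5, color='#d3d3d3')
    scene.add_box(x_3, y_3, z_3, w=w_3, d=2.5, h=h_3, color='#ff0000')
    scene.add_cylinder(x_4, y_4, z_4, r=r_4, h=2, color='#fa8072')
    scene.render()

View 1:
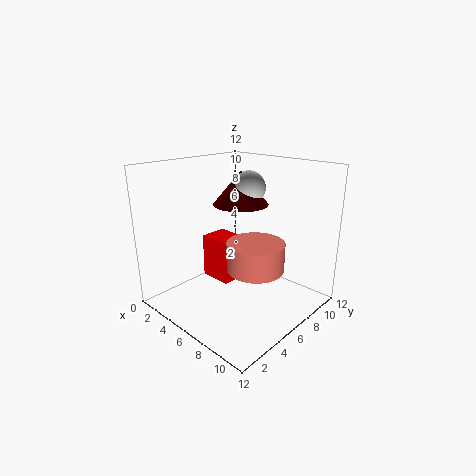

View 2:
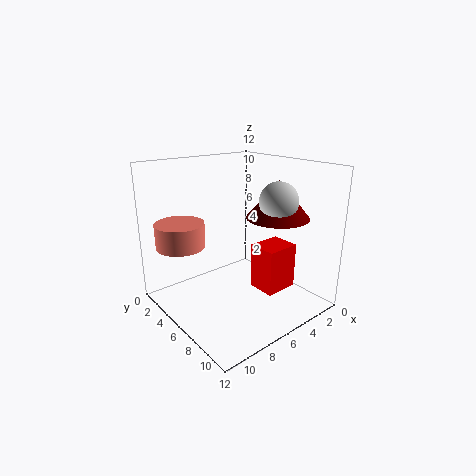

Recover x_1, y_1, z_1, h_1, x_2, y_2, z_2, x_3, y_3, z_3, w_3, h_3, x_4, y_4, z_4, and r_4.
x_1 = 4, y_1 = 8.5, z_1 = 8, h_1 = 3, x_2 = 4.5, y_2 = 9, z_2 = 9.5, x_3 = 1.5, y_3 = 6, z_3 = 1, w_3 = 3, h_3 = 4, x_4 = 10, y_4 = 3.5, z_4 = 5.5, r_4 = 2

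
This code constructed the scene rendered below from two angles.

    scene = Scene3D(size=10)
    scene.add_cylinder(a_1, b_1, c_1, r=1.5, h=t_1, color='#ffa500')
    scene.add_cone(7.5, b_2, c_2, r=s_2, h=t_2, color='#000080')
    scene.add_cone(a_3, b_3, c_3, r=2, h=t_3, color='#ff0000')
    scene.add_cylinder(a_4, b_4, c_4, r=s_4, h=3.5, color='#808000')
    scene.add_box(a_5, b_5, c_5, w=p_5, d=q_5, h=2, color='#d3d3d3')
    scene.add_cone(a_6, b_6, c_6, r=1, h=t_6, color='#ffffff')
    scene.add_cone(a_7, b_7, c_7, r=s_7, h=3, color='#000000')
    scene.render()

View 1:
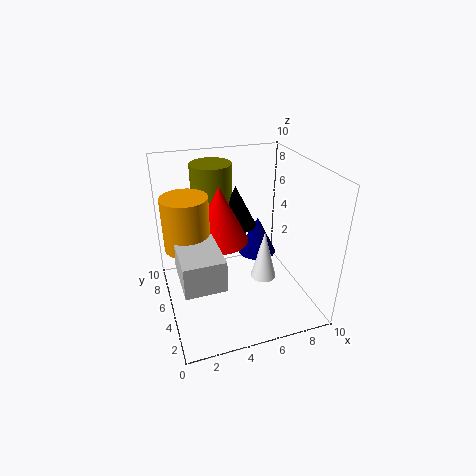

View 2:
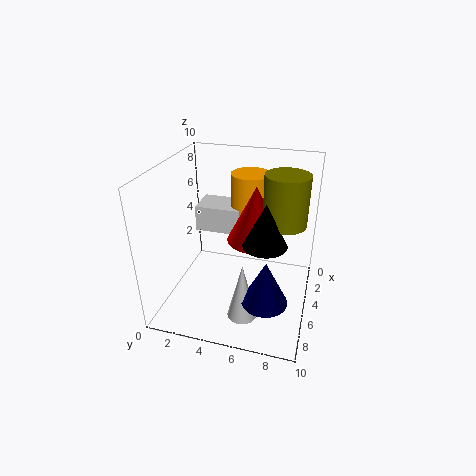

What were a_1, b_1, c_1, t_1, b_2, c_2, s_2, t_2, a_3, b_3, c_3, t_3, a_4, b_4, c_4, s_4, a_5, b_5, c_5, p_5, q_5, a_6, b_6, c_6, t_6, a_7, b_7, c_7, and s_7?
a_1 = 1.5; b_1 = 5; c_1 = 5; t_1 = 3.5; b_2 = 7.5; c_2 = 2; s_2 = 1.5; t_2 = 3; a_3 = 4; b_3 = 6; c_3 = 4.5; t_3 = 4; a_4 = 4; b_4 = 8; c_4 = 6; s_4 = 1.5; a_5 = 0.5; b_5 = 1; c_5 = 4; p_5 = 2.5; q_5 = 3.5; a_6 = 7.5; b_6 = 6; c_6 = 0.5; t_6 = 4; a_7 = 5.5; b_7 = 7; c_7 = 5; s_7 = 1.5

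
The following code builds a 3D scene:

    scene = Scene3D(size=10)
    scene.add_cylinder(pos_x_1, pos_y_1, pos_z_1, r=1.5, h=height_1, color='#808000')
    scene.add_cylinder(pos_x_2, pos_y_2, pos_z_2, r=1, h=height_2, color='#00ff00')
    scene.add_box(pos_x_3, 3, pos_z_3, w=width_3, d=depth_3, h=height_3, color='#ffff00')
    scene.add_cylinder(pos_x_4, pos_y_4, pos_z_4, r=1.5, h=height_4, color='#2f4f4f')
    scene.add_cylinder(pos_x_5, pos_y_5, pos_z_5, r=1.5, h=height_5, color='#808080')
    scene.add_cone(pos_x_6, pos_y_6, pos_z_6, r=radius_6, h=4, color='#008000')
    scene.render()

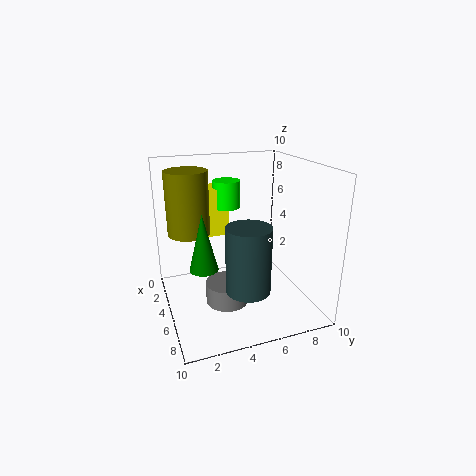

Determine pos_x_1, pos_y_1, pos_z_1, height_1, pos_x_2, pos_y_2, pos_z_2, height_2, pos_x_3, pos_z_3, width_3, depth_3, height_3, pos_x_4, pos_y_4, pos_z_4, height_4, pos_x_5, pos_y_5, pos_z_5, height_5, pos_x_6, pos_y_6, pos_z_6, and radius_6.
pos_x_1 = 3; pos_y_1 = 2; pos_z_1 = 5; height_1 = 4.5; pos_x_2 = 2.5; pos_y_2 = 5; pos_z_2 = 6.5; height_2 = 2; pos_x_3 = 1; pos_z_3 = 4.5; width_3 = 2; depth_3 = 2; height_3 = 3.5; pos_x_4 = 7; pos_y_4 = 5; pos_z_4 = 2; height_4 = 4.5; pos_x_5 = 5.5; pos_y_5 = 4; pos_z_5 = 0.5; height_5 = 1.5; pos_x_6 = 5; pos_y_6 = 2.5; pos_z_6 = 3; radius_6 = 1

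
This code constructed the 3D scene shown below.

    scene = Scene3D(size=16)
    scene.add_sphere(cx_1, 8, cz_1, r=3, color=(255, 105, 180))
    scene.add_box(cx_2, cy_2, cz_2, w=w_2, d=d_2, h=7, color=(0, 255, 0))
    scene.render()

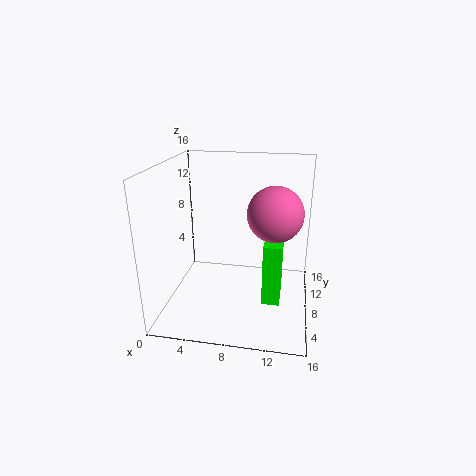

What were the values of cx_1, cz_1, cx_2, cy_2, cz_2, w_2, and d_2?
cx_1 = 12, cz_1 = 11, cx_2 = 11, cy_2 = 6, cz_2 = 1, w_2 = 2, d_2 = 4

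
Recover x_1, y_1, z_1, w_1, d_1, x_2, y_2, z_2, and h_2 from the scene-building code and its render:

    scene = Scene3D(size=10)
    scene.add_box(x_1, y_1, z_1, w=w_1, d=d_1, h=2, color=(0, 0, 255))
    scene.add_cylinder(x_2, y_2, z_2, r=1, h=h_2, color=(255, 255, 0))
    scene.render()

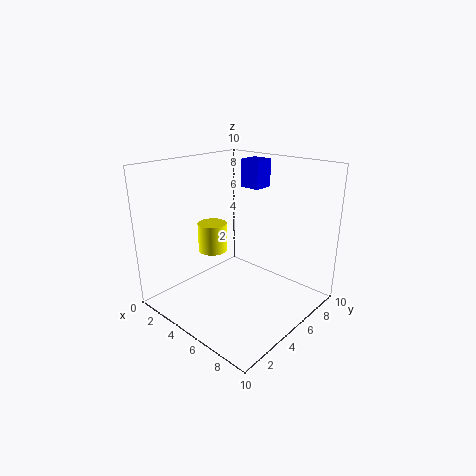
x_1 = 3.5, y_1 = 7, z_1 = 8, w_1 = 1.5, d_1 = 1.5, x_2 = 3.5, y_2 = 4, z_2 = 4, h_2 = 2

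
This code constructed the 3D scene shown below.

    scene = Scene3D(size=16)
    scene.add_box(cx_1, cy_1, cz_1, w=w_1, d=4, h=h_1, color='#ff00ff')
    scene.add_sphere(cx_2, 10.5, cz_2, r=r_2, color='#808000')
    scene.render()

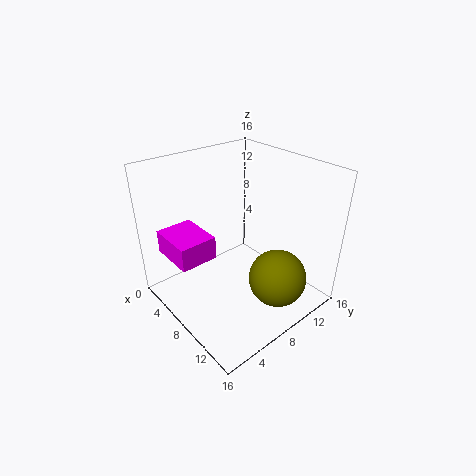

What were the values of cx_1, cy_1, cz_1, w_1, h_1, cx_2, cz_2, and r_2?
cx_1 = 3.25; cy_1 = 0.75; cz_1 = 7; w_1 = 5; h_1 = 2.5; cx_2 = 12; cz_2 = 3.5; r_2 = 3.25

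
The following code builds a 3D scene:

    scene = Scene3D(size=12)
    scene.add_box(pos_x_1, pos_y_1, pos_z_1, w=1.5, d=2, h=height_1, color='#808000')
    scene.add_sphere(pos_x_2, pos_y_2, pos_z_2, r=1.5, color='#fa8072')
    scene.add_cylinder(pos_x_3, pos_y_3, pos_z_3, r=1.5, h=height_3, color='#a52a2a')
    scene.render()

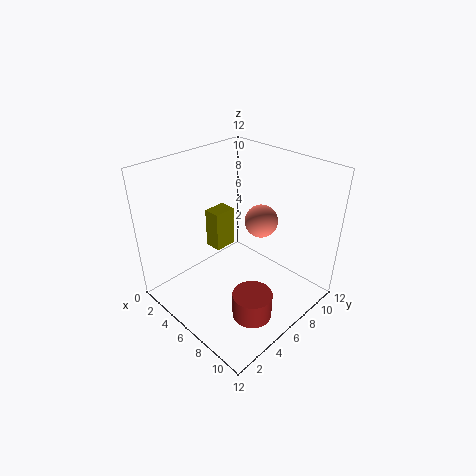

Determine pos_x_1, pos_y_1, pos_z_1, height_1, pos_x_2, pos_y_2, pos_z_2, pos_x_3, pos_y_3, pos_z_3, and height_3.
pos_x_1 = 2.5, pos_y_1 = 5.5, pos_z_1 = 4, height_1 = 3.5, pos_x_2 = 5.5, pos_y_2 = 9.5, pos_z_2 = 6, pos_x_3 = 10, pos_y_3 = 3.5, pos_z_3 = 2, height_3 = 2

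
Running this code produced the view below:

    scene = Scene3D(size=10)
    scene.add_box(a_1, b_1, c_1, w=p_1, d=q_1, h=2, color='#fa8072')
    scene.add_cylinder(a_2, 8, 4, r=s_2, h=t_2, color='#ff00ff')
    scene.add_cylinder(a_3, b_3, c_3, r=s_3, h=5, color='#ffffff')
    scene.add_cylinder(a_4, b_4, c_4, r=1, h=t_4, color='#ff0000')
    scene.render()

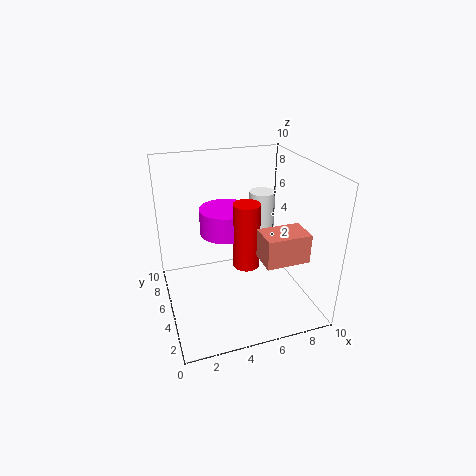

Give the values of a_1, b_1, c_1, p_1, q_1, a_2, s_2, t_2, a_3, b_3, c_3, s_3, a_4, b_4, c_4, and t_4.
a_1 = 6
b_1 = 2
c_1 = 4
p_1 = 3
q_1 = 2
a_2 = 5
s_2 = 2
t_2 = 2
a_3 = 8
b_3 = 8
c_3 = 2
s_3 = 1
a_4 = 6
b_4 = 6
c_4 = 2
t_4 = 5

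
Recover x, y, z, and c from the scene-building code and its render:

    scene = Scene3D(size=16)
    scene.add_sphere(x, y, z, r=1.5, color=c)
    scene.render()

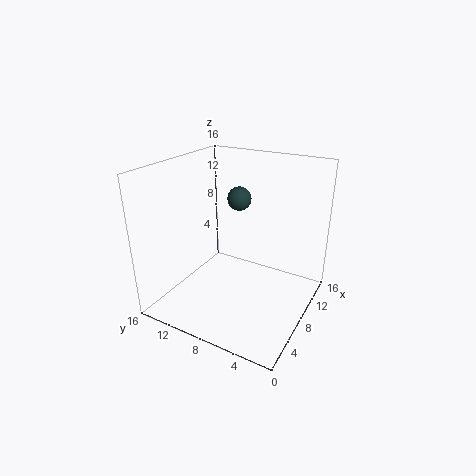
x = 13.25; y = 10.75; z = 10.5; c = 'darkslategray'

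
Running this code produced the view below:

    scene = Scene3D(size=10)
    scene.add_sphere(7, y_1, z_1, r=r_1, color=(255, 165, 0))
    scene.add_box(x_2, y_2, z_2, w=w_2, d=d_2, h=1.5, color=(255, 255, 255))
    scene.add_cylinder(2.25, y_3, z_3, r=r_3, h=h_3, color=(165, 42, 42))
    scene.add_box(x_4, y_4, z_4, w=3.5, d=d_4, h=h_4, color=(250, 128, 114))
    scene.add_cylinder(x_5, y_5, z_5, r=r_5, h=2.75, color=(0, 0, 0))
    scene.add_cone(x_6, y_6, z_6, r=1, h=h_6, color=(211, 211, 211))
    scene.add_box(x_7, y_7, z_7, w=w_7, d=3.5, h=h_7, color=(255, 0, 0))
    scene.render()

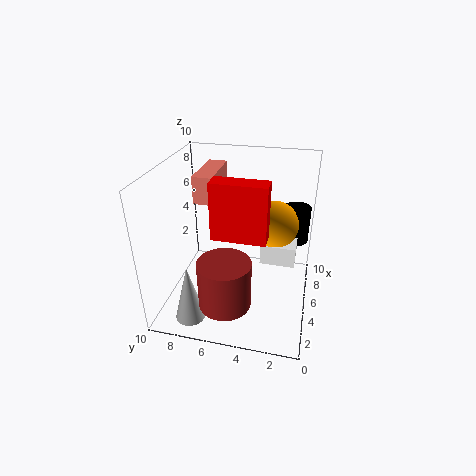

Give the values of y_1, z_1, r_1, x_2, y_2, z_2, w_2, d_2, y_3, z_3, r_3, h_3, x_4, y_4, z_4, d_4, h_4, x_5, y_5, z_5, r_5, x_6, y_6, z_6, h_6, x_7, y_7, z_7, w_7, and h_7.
y_1 = 2.75, z_1 = 5.25, r_1 = 1.75, x_2 = 5.5, y_2 = 1, z_2 = 2.75, w_2 = 2.25, d_2 = 2.5, y_3 = 5.25, z_3 = 1.5, r_3 = 1.75, h_3 = 3.25, x_4 = 3.5, y_4 = 6.25, z_4 = 8, d_4 = 1.25, h_4 = 1.75, x_5 = 8.25, y_5 = 1.25, z_5 = 3.5, r_5 = 1, x_6 = 1.5, y_6 = 7.5, z_6 = 0.5, h_6 = 4, x_7 = 2.75, y_7 = 2.75, z_7 = 6, w_7 = 1.25, h_7 = 3.75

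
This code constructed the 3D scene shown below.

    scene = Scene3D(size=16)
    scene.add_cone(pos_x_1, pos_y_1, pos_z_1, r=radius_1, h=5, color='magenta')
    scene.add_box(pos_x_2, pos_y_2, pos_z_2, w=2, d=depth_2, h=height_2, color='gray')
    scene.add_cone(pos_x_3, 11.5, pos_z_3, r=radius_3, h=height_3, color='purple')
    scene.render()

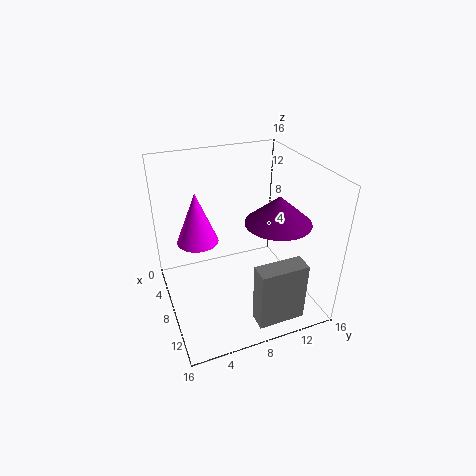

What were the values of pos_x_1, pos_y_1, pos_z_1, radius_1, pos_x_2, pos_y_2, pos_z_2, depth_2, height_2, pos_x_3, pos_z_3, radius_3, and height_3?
pos_x_1 = 10, pos_y_1 = 3, pos_z_1 = 10, radius_1 = 2, pos_x_2 = 13.5, pos_y_2 = 7.5, pos_z_2 = 1.5, depth_2 = 5, height_2 = 6.5, pos_x_3 = 10.5, pos_z_3 = 10.5, radius_3 = 3.5, height_3 = 3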